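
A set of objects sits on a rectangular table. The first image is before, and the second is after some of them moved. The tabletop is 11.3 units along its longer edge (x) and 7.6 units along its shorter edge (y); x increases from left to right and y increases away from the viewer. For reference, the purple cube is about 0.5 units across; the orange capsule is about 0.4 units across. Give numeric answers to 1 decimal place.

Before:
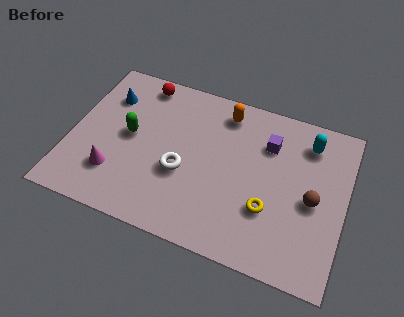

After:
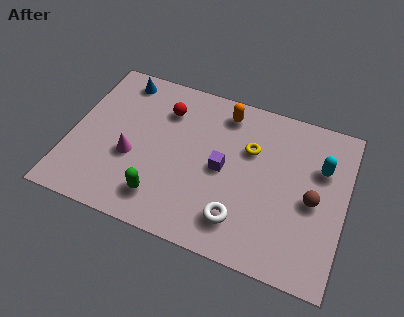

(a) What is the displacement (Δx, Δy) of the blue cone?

(0.4, 1.0)

From the two frames, the blue cone sits at roughly (1.3, 5.6) before and (1.7, 6.6) after.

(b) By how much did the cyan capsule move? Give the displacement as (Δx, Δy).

(0.6, -1.0)

The cyan capsule started near (9.6, 6.1) and ended near (10.2, 5.1).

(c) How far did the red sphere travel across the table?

1.5

From (2.6, 6.7) to (3.7, 5.7), the red sphere covered √(1.1² + 1.0²) ≈ 1.5 units.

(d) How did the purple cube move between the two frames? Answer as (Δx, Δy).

(-1.7, -1.8)

The purple cube was at about (8.0, 5.5) and moved to about (6.3, 3.7).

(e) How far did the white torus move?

2.9

The white torus moved from about (4.7, 3.0) to (7.2, 1.6), a distance of √(2.5² + 1.4²) ≈ 2.9.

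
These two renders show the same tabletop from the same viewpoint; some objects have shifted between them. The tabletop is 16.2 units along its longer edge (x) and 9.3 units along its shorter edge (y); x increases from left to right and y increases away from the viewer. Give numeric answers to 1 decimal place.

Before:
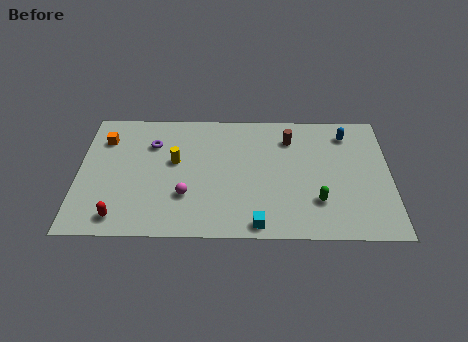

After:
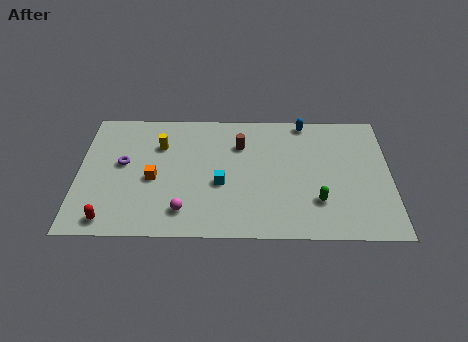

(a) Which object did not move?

the green capsule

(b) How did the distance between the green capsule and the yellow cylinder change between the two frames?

+1.2

The distance was about 7.9 in the first image and 9.1 in the second, so they moved 1.2 units further apart.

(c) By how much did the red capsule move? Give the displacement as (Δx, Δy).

(-0.5, -0.2)

From the two frames, the red capsule sits at roughly (2.2, 1.3) before and (1.7, 1.1) after.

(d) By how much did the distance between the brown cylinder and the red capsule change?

-1.9

The distance was about 10.6 in the first image and 8.7 in the second, so they moved 1.9 units closer together.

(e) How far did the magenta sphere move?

1.1

From (5.6, 2.9) to (5.5, 1.8), the magenta sphere covered √(0.1² + 1.1²) ≈ 1.1 units.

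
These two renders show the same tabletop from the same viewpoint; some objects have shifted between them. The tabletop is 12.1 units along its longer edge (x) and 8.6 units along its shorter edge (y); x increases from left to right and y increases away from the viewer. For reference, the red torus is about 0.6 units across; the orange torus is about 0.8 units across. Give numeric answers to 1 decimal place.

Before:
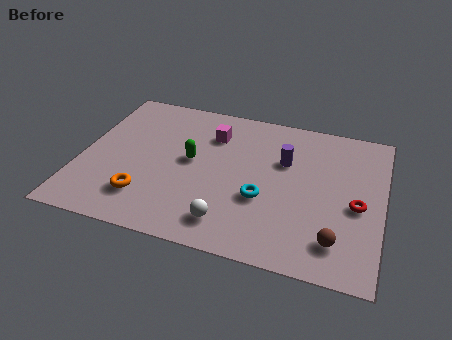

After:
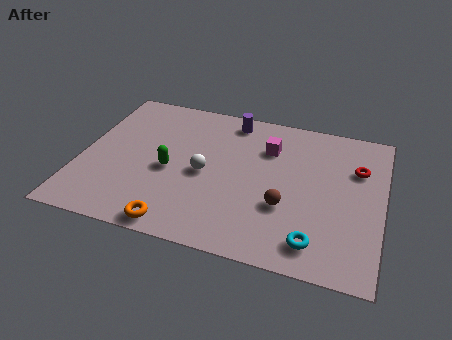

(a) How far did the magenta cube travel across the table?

2.3

From (5.1, 6.4) to (7.4, 6.2), the magenta cube covered √(2.3² + 0.2²) ≈ 2.3 units.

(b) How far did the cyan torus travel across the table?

2.8

The cyan torus was near (7.4, 3.2) before and (9.6, 1.4) after, so it travelled √(2.2² + 1.8²) ≈ 2.8 units.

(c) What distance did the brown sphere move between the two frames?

2.5

The brown sphere was near (10.4, 1.7) before and (8.3, 3.0) after, so it travelled √(2.1² + 1.3²) ≈ 2.5 units.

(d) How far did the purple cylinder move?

3.0

From (8.1, 5.6) to (5.8, 7.5), the purple cylinder covered √(2.3² + 1.9²) ≈ 3.0 units.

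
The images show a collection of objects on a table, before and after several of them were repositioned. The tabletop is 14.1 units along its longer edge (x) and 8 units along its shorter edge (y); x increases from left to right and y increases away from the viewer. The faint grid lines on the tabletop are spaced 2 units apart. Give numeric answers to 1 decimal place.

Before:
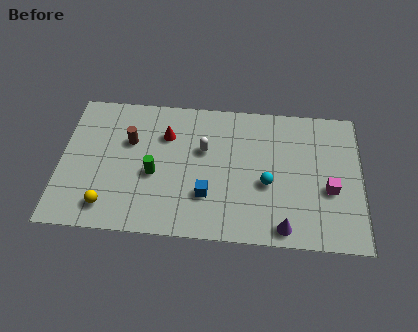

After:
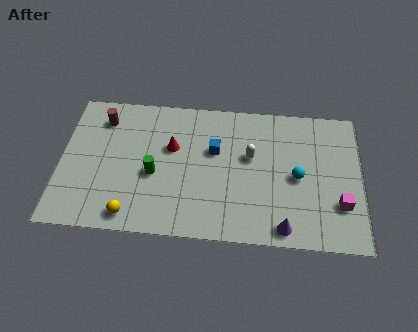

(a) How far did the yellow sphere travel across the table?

1.2

From (2.3, 1.4) to (3.4, 1.0), the yellow sphere covered √(1.1² + 0.4²) ≈ 1.2 units.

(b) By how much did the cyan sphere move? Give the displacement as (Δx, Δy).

(1.4, 0.5)

From the two frames, the cyan sphere sits at roughly (9.7, 3.3) before and (11.1, 3.8) after.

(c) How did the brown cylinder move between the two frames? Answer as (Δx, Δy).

(-1.3, 1.2)

From the two frames, the brown cylinder sits at roughly (3.2, 5.2) before and (1.9, 6.4) after.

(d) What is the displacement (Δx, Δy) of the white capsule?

(2.2, -0.2)

The white capsule started near (6.7, 5.0) and ended near (8.9, 4.8).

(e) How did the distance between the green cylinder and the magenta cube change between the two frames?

+0.6

Before: roughly 8.2 units apart; after: 8.8. That's 0.6 units further apart.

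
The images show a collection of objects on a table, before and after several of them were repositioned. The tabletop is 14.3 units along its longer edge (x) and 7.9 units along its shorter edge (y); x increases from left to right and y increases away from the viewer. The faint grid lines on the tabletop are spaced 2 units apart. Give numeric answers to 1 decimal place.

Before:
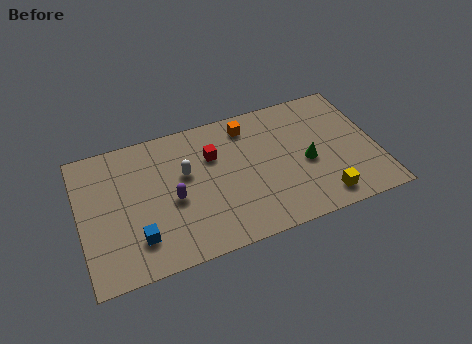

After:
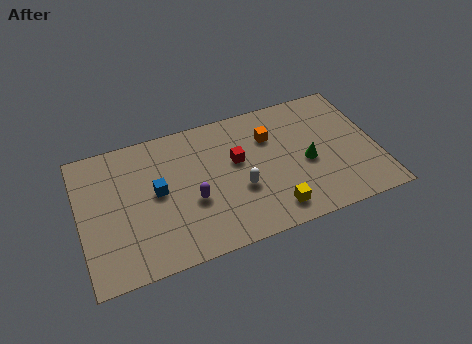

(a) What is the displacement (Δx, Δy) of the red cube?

(1.1, -0.7)

From the two frames, the red cube sits at roughly (6.5, 5.4) before and (7.6, 4.7) after.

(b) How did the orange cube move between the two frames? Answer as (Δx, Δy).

(1.0, -1.0)

The orange cube started near (8.3, 6.6) and ended near (9.3, 5.6).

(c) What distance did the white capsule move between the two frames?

3.1

From (5.1, 4.8) to (7.6, 3.0), the white capsule covered √(2.5² + 1.8²) ≈ 3.1 units.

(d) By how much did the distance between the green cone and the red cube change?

-1.3

They were about 4.8 units apart before and 3.5 after — 1.3 units closer together.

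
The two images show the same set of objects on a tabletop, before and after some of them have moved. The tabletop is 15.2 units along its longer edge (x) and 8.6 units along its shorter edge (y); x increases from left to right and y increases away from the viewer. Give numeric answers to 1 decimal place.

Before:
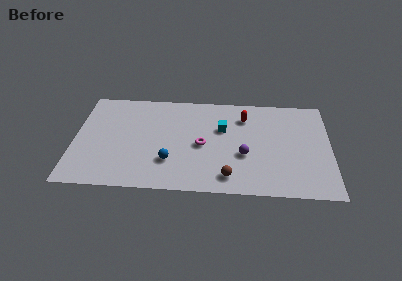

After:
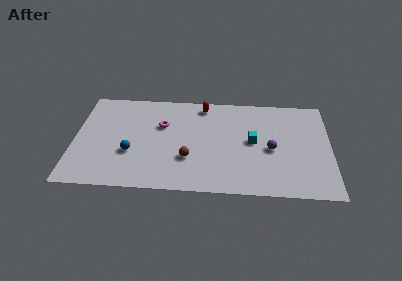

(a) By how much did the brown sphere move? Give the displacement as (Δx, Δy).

(-2.4, 1.4)

The brown sphere was at about (9.2, 1.4) and moved to about (6.8, 2.8).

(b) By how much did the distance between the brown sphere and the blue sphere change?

-0.3

The distance was about 3.7 in the first image and 3.4 in the second, so they moved 0.3 units closer together.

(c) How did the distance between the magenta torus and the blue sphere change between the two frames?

+0.7

The distance was about 2.4 in the first image and 3.1 in the second, so they moved 0.7 units further apart.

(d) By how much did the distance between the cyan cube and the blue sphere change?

+3.0

They were about 4.3 units apart before and 7.3 after — 3.0 units further apart.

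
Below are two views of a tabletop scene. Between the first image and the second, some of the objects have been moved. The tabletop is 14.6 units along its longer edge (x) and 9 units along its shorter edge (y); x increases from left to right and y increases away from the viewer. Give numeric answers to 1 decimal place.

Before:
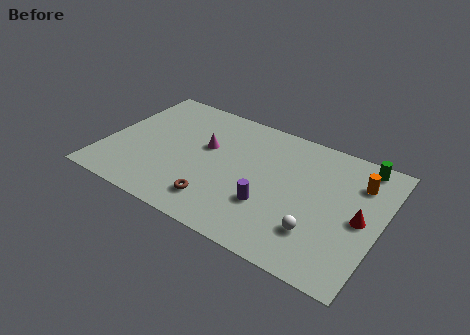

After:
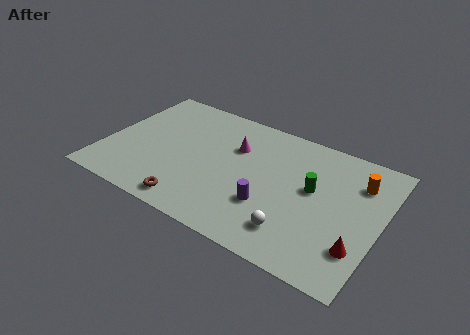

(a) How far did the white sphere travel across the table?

1.2

The white sphere was near (11.6, 2.4) before and (10.5, 1.9) after, so it travelled √(1.1² + 0.5²) ≈ 1.2 units.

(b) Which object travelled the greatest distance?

the green cylinder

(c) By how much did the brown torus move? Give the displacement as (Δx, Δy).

(-1.2, -0.7)

From the two frames, the brown torus sits at roughly (6.4, 1.8) before and (5.2, 1.1) after.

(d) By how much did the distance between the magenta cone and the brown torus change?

+1.4

They were about 3.8 units apart before and 5.2 after — 1.4 units further apart.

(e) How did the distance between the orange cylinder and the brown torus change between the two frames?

+1.4

Before: roughly 8.4 units apart; after: 9.8. That's 1.4 units further apart.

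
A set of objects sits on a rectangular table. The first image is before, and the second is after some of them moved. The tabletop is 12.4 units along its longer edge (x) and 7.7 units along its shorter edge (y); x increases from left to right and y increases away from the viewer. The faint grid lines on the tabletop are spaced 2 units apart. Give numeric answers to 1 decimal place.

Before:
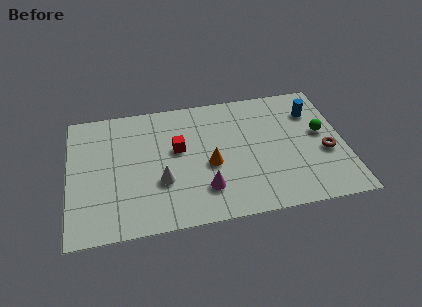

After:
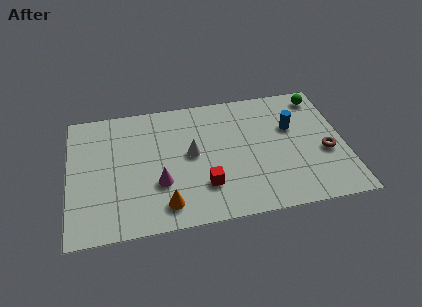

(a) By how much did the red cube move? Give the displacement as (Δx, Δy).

(1.1, -2.4)

The red cube started near (4.9, 4.5) and ended near (6.0, 2.1).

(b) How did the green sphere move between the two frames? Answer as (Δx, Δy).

(0.1, 2.3)

The green sphere started near (11.4, 4.3) and ended near (11.5, 6.6).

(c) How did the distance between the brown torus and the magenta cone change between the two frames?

+1.9

The distance was about 5.6 in the first image and 7.5 in the second, so they moved 1.9 units further apart.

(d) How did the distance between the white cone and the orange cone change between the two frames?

+0.8

Before: roughly 2.3 units apart; after: 3.1. That's 0.8 units further apart.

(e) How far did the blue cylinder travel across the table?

1.3

From (11.1, 5.7) to (10.1, 4.9), the blue cylinder covered √(1.0² + 0.8²) ≈ 1.3 units.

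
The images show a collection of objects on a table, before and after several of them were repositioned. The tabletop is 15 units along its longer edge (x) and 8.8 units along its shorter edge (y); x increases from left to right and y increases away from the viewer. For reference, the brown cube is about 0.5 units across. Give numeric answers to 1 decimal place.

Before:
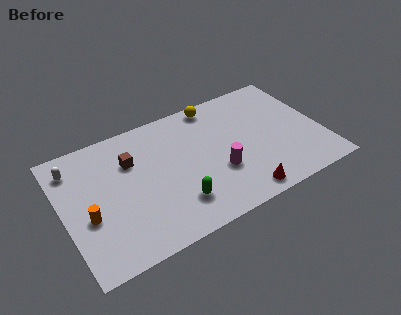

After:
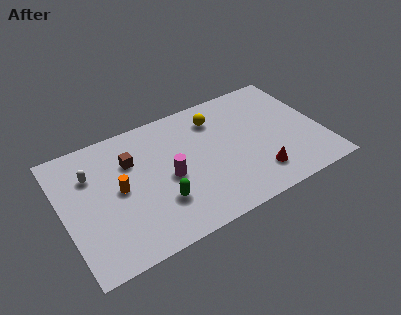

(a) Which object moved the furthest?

the magenta cylinder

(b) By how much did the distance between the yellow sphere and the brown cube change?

-0.3

They were about 5.5 units apart before and 5.2 after — 0.3 units closer together.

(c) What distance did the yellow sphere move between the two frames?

1.0

From (9.3, 7.9) to (9.2, 6.9), the yellow sphere covered √(0.1² + 1.0²) ≈ 1.0 units.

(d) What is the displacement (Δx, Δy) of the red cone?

(1.1, 0.9)

The red cone started near (9.8, 1.0) and ended near (10.9, 1.9).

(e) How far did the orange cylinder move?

2.1

From (1.3, 3.5) to (3.2, 4.5), the orange cylinder covered √(1.9² + 1.0²) ≈ 2.1 units.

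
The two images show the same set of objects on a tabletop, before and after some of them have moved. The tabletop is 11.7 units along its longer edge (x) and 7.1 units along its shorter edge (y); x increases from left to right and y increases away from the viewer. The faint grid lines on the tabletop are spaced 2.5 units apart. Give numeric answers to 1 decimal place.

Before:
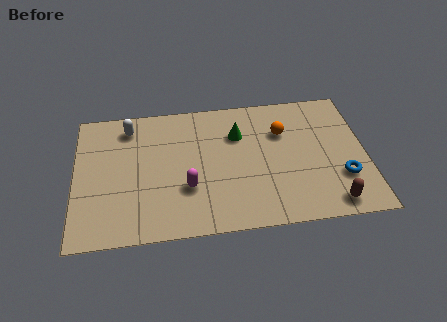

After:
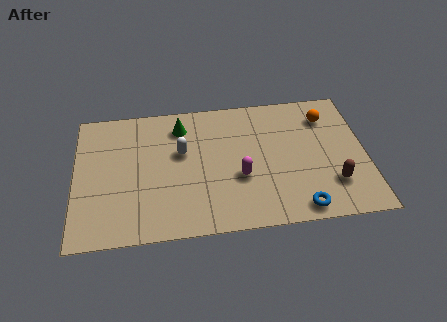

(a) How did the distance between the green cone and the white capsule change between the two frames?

-3.1

The distance was about 4.5 in the first image and 1.4 in the second, so they moved 3.1 units closer together.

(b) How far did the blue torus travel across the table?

2.3

From (10.7, 2.2) to (8.9, 0.8), the blue torus covered √(1.8² + 1.4²) ≈ 2.3 units.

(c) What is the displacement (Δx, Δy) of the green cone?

(-2.3, 0.7)

The green cone started near (6.6, 5.0) and ended near (4.3, 5.7).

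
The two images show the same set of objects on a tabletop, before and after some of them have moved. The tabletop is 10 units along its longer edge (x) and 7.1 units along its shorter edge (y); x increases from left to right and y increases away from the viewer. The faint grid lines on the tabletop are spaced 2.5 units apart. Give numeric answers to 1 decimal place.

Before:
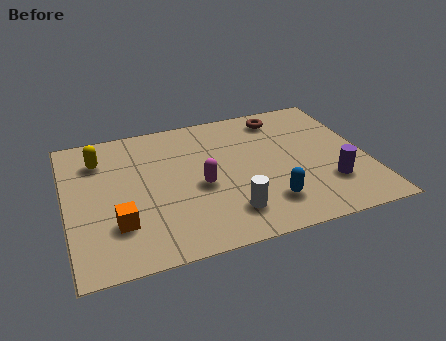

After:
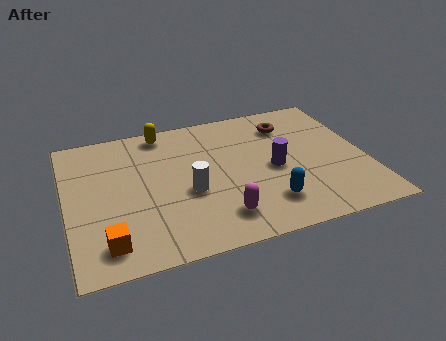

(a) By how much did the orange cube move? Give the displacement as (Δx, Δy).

(-0.4, -0.8)

The orange cube started near (1.6, 2.0) and ended near (1.2, 1.2).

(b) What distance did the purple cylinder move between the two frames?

2.1

The purple cylinder was near (8.6, 2.0) before and (6.9, 3.3) after, so it travelled √(1.7² + 1.3²) ≈ 2.1 units.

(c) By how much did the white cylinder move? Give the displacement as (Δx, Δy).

(-1.2, 1.4)

The white cylinder started near (5.2, 1.5) and ended near (4.0, 2.9).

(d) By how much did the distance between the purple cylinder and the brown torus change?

-1.9

Before: roughly 4.2 units apart; after: 2.3. That's 1.9 units closer together.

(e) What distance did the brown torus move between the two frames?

0.5

From (7.4, 6.0) to (7.6, 5.5), the brown torus covered √(0.2² + 0.5²) ≈ 0.5 units.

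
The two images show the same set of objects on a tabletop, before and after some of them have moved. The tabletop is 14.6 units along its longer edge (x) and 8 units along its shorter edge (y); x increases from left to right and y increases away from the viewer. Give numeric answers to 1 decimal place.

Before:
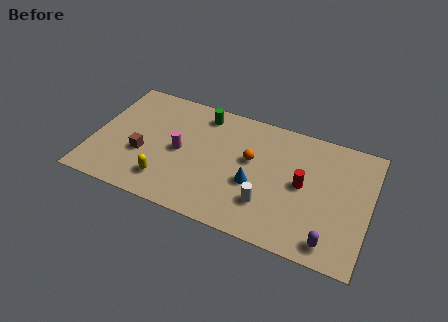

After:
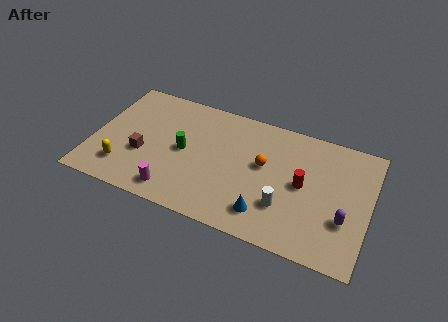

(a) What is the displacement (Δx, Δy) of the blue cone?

(0.8, -1.6)

From the two frames, the blue cone sits at roughly (8.6, 3.2) before and (9.4, 1.6) after.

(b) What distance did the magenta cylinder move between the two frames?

2.7

The magenta cylinder was near (4.6, 3.9) before and (4.6, 1.2) after, so it travelled √(0.0² + 2.7²) ≈ 2.7 units.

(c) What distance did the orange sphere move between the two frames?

0.7

The orange sphere moved from about (8.3, 4.7) to (9.0, 4.6), a distance of √(0.7² + 0.1²) ≈ 0.7.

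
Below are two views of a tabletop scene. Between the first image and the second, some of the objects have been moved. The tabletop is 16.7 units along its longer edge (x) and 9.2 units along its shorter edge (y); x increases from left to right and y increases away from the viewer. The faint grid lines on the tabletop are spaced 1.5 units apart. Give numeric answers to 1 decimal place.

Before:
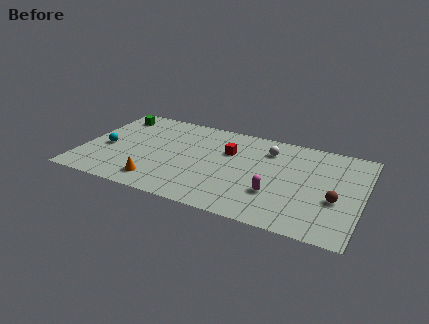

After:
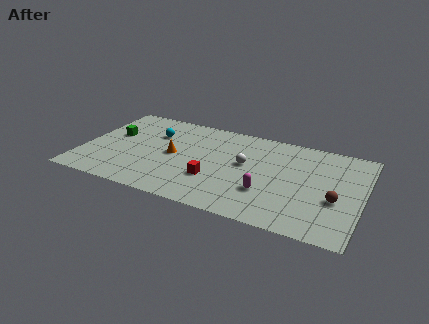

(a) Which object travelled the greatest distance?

the cyan sphere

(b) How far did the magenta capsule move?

0.5

The magenta capsule was near (11.7, 2.9) before and (11.2, 2.9) after, so it travelled √(0.5² + 0.0²) ≈ 0.5 units.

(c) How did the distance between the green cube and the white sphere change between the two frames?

-1.4

The distance was about 9.5 in the first image and 8.1 in the second, so they moved 1.4 units closer together.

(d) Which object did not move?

the brown sphere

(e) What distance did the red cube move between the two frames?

3.2

From (8.6, 6.1) to (8.0, 3.0), the red cube covered √(0.6² + 3.1²) ≈ 3.2 units.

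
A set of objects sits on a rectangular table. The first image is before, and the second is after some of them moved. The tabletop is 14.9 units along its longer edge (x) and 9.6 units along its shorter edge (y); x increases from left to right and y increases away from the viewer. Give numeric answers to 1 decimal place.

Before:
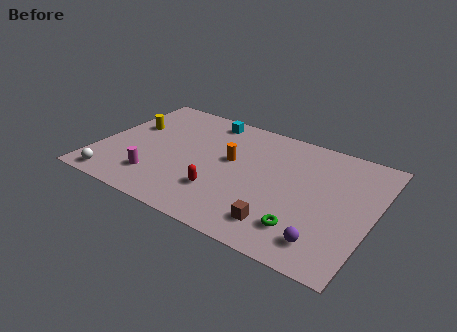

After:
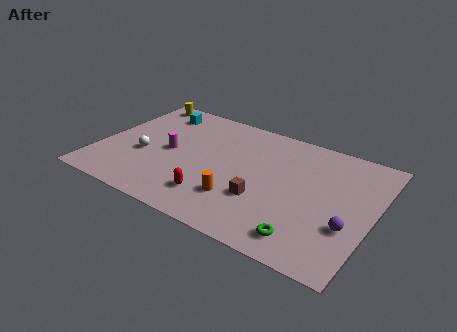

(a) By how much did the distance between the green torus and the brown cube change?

+1.9

Before: roughly 1.2 units apart; after: 3.1. That's 1.9 units further apart.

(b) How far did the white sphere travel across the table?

3.0

From (1.4, 1.0) to (2.5, 3.8), the white sphere covered √(1.1² + 2.8²) ≈ 3.0 units.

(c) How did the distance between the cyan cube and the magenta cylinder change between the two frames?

-3.0

The distance was about 6.5 in the first image and 3.5 in the second, so they moved 3.0 units closer together.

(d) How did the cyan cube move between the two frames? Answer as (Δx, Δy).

(-2.8, -0.5)

The cyan cube was at about (5.3, 8.4) and moved to about (2.5, 7.9).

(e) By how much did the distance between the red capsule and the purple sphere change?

+1.3

The distance was about 5.9 in the first image and 7.2 in the second, so they moved 1.3 units further apart.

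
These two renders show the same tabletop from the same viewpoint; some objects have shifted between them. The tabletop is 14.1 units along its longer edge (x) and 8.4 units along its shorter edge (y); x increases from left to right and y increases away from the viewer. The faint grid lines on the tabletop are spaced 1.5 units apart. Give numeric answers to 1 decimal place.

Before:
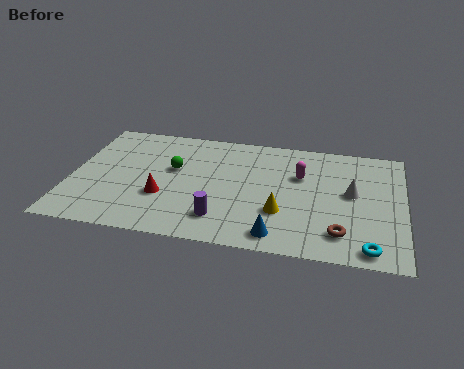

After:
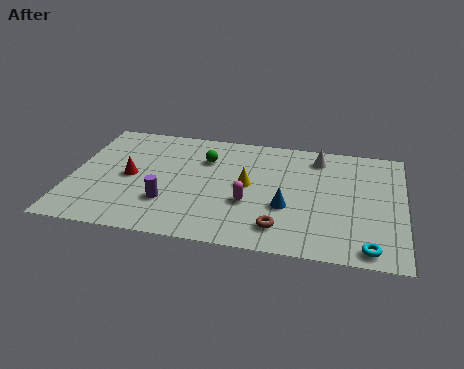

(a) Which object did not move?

the cyan torus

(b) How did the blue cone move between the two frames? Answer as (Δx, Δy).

(0.3, 2.0)

The blue cone was at about (8.9, 1.1) and moved to about (9.2, 3.1).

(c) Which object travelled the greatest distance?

the magenta capsule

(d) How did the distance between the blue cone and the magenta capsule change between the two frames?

-2.9

The distance was about 4.5 in the first image and 1.6 in the second, so they moved 2.9 units closer together.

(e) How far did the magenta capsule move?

3.2

The magenta capsule moved from about (9.7, 5.5) to (7.6, 3.1), a distance of √(2.1² + 2.4²) ≈ 3.2.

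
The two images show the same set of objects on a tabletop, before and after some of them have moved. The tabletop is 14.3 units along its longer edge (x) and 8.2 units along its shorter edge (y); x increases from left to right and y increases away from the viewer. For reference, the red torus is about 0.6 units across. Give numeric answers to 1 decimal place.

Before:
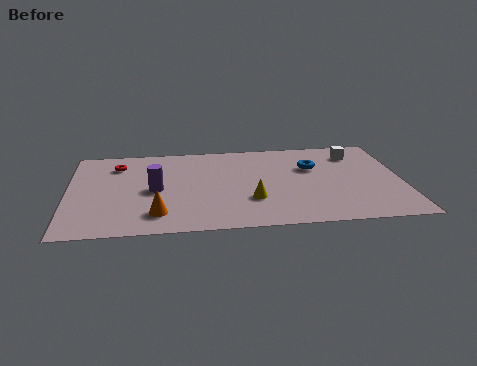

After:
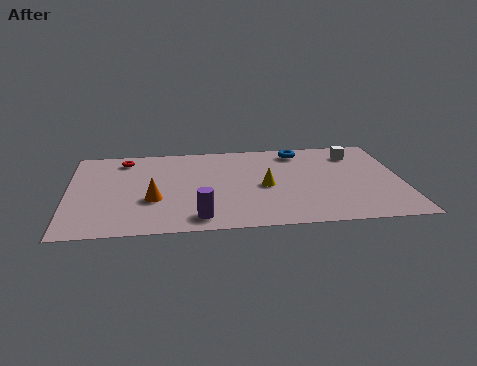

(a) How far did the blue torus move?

1.7

The blue torus moved from about (10.5, 5.4) to (10.0, 7.0), a distance of √(0.5² + 1.6²) ≈ 1.7.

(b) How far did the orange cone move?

1.3

From (3.8, 1.7) to (3.6, 3.0), the orange cone covered √(0.2² + 1.3²) ≈ 1.3 units.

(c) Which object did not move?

the white cube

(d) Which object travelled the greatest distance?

the purple cylinder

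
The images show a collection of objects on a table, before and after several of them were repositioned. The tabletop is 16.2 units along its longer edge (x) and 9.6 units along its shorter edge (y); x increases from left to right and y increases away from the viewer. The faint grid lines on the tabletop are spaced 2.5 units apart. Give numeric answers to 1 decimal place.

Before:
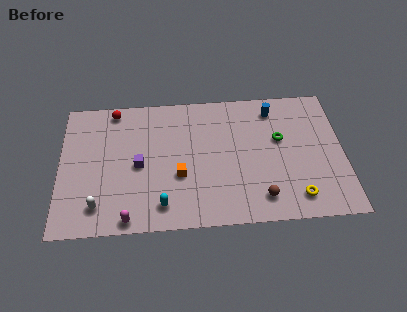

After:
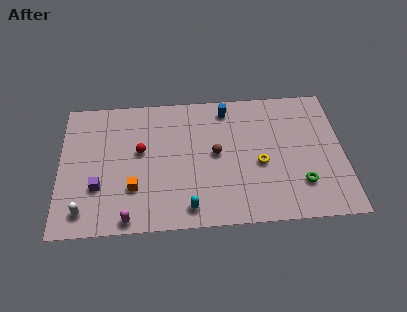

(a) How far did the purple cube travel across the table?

2.7

The purple cube moved from about (4.5, 4.5) to (2.2, 3.1), a distance of √(2.3² + 1.4²) ≈ 2.7.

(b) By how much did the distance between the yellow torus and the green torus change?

-1.5

The distance was about 4.3 in the first image and 2.8 in the second, so they moved 1.5 units closer together.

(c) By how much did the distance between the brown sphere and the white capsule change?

-0.9

Before: roughly 9.2 units apart; after: 8.3. That's 0.9 units closer together.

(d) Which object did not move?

the magenta capsule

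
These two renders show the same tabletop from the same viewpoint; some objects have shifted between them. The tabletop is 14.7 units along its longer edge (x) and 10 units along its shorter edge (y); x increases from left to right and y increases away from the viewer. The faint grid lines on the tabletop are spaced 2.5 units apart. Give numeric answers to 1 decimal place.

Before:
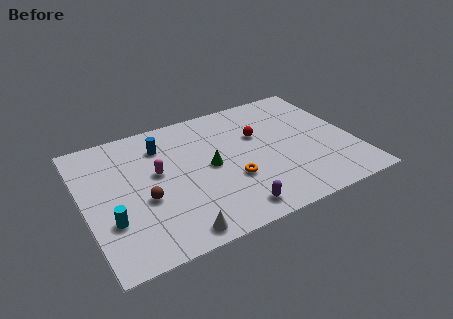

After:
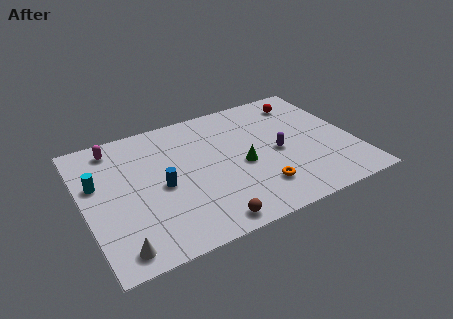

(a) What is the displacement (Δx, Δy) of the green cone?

(1.7, -0.6)

The green cone was at about (6.8, 5.0) and moved to about (8.5, 4.4).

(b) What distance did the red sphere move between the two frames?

3.3

The red sphere was near (9.7, 6.4) before and (12.5, 8.2) after, so it travelled √(2.8² + 1.8²) ≈ 3.3 units.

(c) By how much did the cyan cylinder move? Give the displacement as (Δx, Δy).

(-0.4, 3.0)

The cyan cylinder started near (1.2, 3.2) and ended near (0.8, 6.2).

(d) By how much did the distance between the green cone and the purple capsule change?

-1.8

They were about 3.8 units apart before and 2.0 after — 1.8 units closer together.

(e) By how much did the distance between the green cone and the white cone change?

+3.1

They were about 4.7 units apart before and 7.8 after — 3.1 units further apart.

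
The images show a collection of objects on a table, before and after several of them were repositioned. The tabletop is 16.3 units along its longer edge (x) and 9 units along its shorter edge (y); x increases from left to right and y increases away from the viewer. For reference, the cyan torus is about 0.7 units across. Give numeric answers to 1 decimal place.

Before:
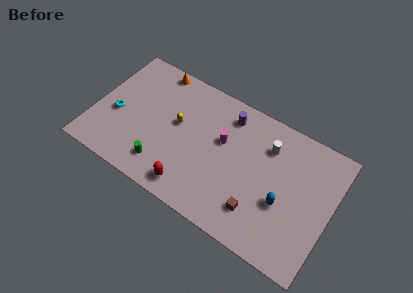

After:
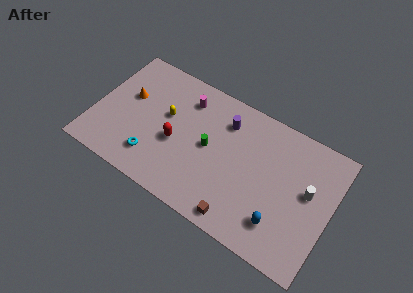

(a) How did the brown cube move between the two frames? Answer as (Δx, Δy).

(-1.1, -1.1)

The brown cube was at about (11.7, 2.1) and moved to about (10.6, 1.0).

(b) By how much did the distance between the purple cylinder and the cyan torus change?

-1.6

They were about 8.1 units apart before and 6.5 after — 1.6 units closer together.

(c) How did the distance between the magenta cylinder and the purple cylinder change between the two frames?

+0.9

They were about 1.9 units apart before and 2.8 after — 0.9 units further apart.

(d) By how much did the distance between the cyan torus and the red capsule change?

-4.0

Before: roughly 6.2 units apart; after: 2.2. That's 4.0 units closer together.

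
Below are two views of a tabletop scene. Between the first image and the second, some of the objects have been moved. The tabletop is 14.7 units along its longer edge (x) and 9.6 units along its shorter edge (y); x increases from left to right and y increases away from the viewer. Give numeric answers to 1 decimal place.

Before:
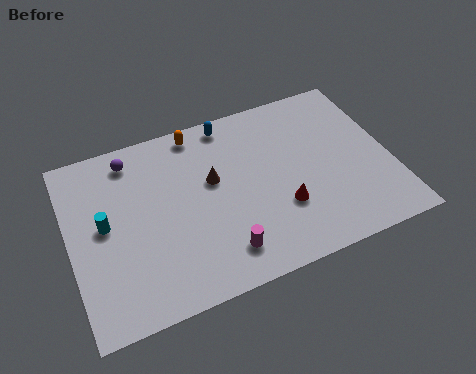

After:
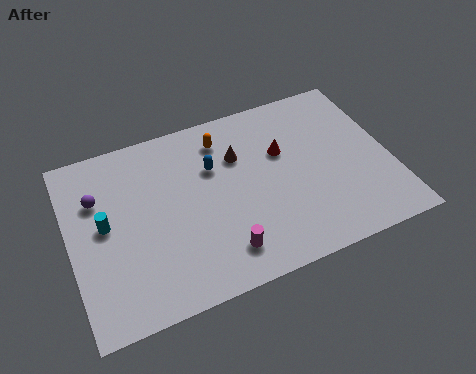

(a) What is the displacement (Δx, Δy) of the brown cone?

(1.3, 0.9)

The brown cone started near (6.6, 5.7) and ended near (7.9, 6.6).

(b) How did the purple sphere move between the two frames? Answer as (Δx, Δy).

(-1.7, -1.6)

From the two frames, the purple sphere sits at roughly (3.1, 8.2) before and (1.4, 6.6) after.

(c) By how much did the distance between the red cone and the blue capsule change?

-2.6

Before: roughly 5.8 units apart; after: 3.2. That's 2.6 units closer together.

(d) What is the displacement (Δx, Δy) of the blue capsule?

(-1.0, -2.2)

The blue capsule was at about (7.7, 8.6) and moved to about (6.7, 6.4).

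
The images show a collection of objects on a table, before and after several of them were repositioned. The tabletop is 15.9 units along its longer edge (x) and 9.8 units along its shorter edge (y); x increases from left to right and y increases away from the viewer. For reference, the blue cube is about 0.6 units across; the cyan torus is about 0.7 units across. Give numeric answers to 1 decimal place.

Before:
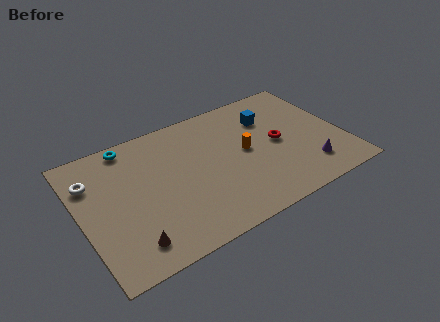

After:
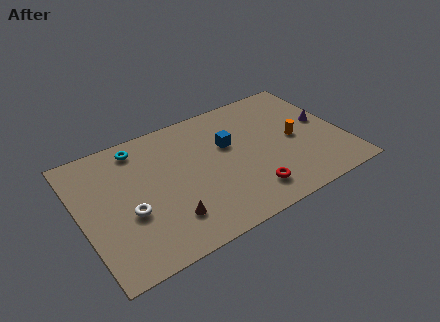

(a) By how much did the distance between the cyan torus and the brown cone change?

-1.0

They were about 7.2 units apart before and 6.2 after — 1.0 units closer together.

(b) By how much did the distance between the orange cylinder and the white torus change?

+1.0

They were about 9.3 units apart before and 10.3 after — 1.0 units further apart.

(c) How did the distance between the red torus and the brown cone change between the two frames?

-5.1

They were about 10.0 units apart before and 4.9 after — 5.1 units closer together.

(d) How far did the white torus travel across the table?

3.8

From (0.9, 7.1) to (2.7, 3.8), the white torus covered √(1.8² + 3.3²) ≈ 3.8 units.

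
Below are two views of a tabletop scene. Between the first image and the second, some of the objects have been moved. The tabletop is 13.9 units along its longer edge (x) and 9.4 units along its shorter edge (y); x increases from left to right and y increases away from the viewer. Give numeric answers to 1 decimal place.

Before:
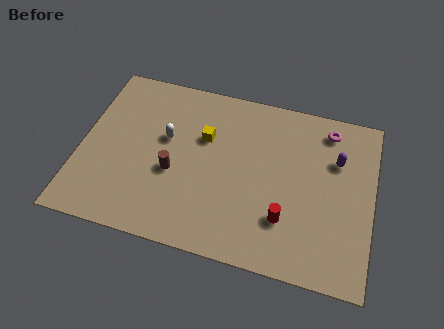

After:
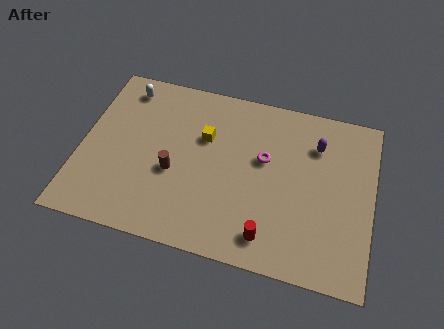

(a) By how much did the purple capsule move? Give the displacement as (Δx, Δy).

(-1.0, 0.6)

The purple capsule started near (12.1, 6.4) and ended near (11.1, 7.0).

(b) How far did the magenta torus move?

3.8

The magenta torus moved from about (11.6, 8.0) to (8.7, 5.6), a distance of √(2.9² + 2.4²) ≈ 3.8.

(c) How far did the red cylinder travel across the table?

1.3

The red cylinder was near (9.9, 2.6) before and (9.2, 1.5) after, so it travelled √(0.7² + 1.1²) ≈ 1.3 units.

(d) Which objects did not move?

the yellow cube and the brown cylinder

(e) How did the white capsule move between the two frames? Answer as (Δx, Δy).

(-2.2, 2.4)

From the two frames, the white capsule sits at roughly (4.0, 5.6) before and (1.8, 8.0) after.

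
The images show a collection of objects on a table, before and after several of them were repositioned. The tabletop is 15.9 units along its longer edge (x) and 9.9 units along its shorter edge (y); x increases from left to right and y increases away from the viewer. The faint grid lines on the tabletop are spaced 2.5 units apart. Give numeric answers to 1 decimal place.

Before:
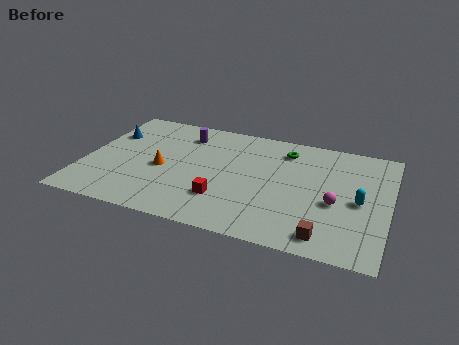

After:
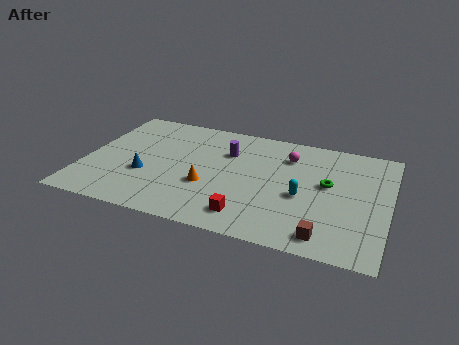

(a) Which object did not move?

the brown cube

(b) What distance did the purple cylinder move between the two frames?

2.6

The purple cylinder was near (4.9, 7.9) before and (7.3, 6.9) after, so it travelled √(2.4² + 1.0²) ≈ 2.6 units.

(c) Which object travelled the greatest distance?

the magenta sphere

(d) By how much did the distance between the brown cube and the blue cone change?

-3.2

The distance was about 13.1 in the first image and 9.9 in the second, so they moved 3.2 units closer together.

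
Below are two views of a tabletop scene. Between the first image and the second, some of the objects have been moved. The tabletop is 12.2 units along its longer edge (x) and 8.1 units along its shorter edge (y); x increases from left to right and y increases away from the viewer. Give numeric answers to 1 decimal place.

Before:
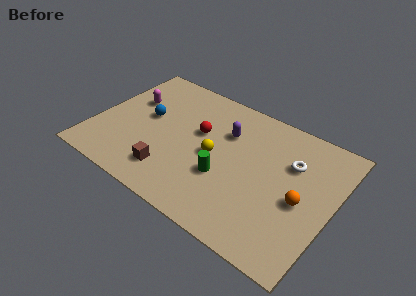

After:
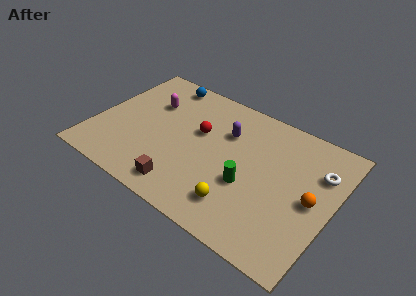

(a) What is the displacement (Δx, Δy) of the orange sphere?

(0.5, 0.3)

From the two frames, the orange sphere sits at roughly (10.7, 3.6) before and (11.2, 3.9) after.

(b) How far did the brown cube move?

0.9

The brown cube was near (4.3, 1.7) before and (5.1, 1.2) after, so it travelled √(0.8² + 0.5²) ≈ 0.9 units.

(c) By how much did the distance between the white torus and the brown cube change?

+0.9

The distance was about 6.8 in the first image and 7.7 in the second, so they moved 0.9 units further apart.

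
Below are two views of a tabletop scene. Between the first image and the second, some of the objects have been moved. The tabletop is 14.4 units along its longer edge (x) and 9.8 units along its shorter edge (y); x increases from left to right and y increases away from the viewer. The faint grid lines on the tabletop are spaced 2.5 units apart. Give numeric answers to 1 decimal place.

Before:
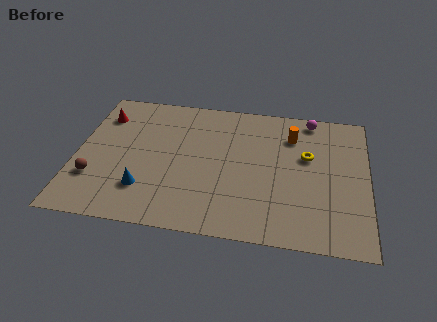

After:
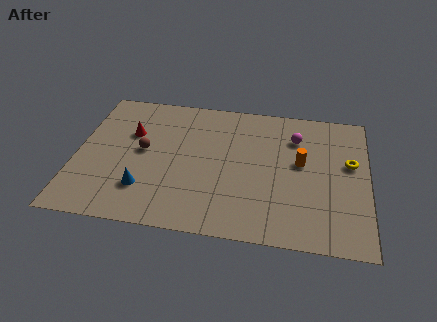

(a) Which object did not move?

the blue cone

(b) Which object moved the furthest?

the brown sphere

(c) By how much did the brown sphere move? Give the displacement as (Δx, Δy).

(2.3, 2.3)

The brown sphere started near (1.0, 2.9) and ended near (3.3, 5.2).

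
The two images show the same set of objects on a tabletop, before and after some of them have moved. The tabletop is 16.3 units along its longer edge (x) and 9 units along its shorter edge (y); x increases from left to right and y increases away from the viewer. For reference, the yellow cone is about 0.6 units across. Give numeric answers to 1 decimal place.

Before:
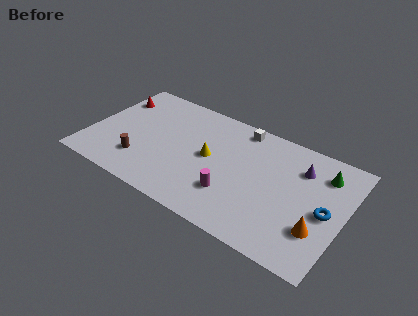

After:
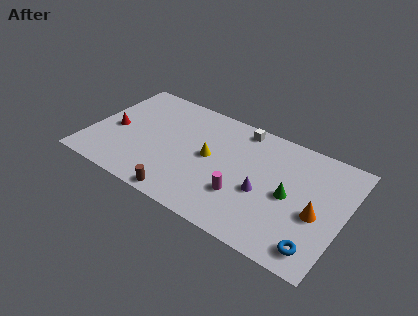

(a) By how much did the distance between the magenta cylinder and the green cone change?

-3.6

Before: roughly 6.8 units apart; after: 3.2. That's 3.6 units closer together.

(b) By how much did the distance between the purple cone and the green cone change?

+0.3

They were about 1.4 units apart before and 1.7 after — 0.3 units further apart.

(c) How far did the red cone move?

2.6

The red cone was near (1.0, 6.7) before and (1.5, 4.1) after, so it travelled √(0.5² + 2.6²) ≈ 2.6 units.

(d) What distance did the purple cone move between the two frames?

3.6

The purple cone was near (13.3, 6.7) before and (11.3, 3.7) after, so it travelled √(2.0² + 3.0²) ≈ 3.6 units.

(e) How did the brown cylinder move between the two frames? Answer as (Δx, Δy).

(3.0, -1.5)

From the two frames, the brown cylinder sits at roughly (3.6, 2.3) before and (6.6, 0.8) after.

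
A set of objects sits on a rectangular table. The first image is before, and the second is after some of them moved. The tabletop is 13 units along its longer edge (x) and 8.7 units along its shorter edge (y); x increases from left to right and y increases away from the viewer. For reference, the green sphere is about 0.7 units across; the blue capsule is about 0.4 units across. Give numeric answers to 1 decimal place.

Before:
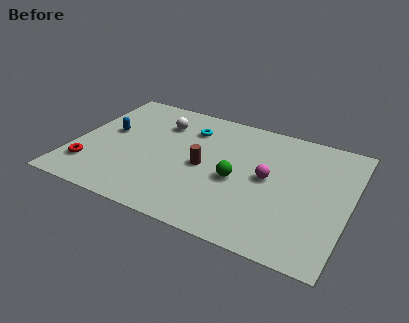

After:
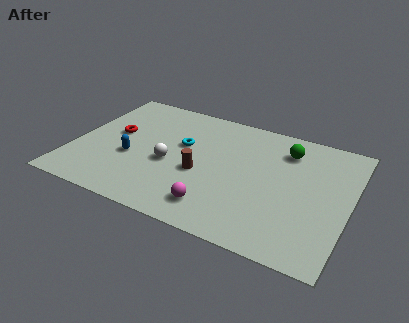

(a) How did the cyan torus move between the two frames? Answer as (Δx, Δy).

(-0.2, -1.3)

The cyan torus started near (5.2, 6.6) and ended near (5.0, 5.3).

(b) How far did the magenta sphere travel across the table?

3.6

The magenta sphere was near (9.2, 4.5) before and (7.1, 1.6) after, so it travelled √(2.1² + 2.9²) ≈ 3.6 units.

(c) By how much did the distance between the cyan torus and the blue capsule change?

-1.2

Before: roughly 4.1 units apart; after: 2.9. That's 1.2 units closer together.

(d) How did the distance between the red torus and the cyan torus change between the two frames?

-3.0

The distance was about 6.2 in the first image and 3.2 in the second, so they moved 3.0 units closer together.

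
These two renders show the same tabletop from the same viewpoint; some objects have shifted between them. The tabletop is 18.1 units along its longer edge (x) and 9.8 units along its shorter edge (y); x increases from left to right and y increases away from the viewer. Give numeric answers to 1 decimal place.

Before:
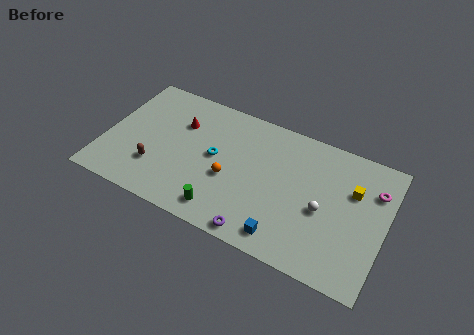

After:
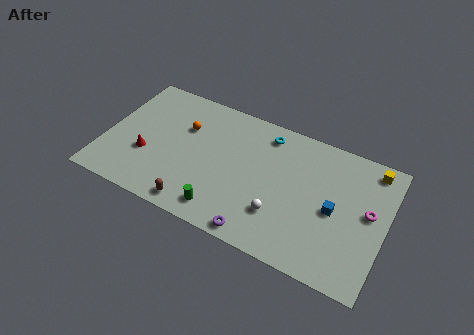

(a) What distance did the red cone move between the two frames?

3.8

The red cone moved from about (4.6, 6.8) to (2.8, 3.5), a distance of √(1.8² + 3.3²) ≈ 3.8.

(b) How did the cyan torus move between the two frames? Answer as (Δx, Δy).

(3.0, 3.1)

The cyan torus was at about (7.1, 5.2) and moved to about (10.1, 8.3).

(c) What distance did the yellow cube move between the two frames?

2.3

The yellow cube was near (15.9, 6.5) before and (16.9, 8.6) after, so it travelled √(1.0² + 2.1²) ≈ 2.3 units.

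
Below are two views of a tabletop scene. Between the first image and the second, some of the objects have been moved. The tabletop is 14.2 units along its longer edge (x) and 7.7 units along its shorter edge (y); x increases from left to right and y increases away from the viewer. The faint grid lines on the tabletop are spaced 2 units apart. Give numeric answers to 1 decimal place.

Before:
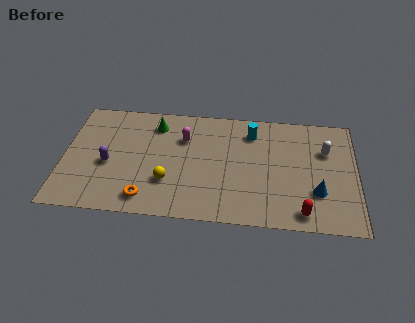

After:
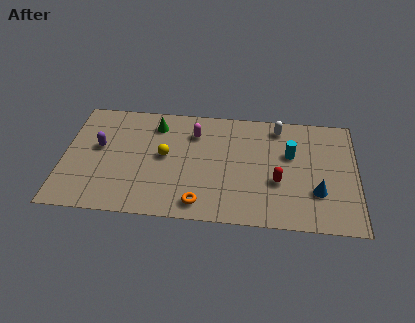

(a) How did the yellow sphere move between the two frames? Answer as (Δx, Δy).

(-0.2, 1.7)

The yellow sphere started near (5.1, 2.4) and ended near (4.9, 4.1).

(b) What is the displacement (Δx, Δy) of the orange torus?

(2.6, -0.1)

The orange torus was at about (4.1, 1.2) and moved to about (6.7, 1.1).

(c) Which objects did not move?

the blue cone and the green cone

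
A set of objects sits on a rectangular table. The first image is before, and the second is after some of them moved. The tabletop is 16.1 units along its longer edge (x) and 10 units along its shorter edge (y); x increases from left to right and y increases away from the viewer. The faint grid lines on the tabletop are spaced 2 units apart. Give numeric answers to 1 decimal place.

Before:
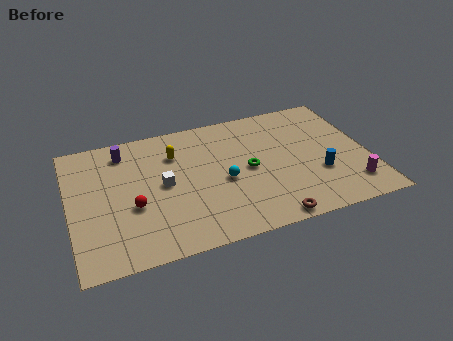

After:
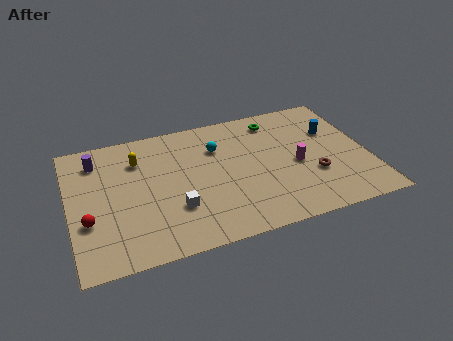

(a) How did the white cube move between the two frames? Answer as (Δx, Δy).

(0.5, -2.0)

The white cube started near (5.0, 5.1) and ended near (5.5, 3.1).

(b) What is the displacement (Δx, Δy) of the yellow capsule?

(-2.0, 0.1)

The yellow capsule was at about (5.8, 7.3) and moved to about (3.8, 7.4).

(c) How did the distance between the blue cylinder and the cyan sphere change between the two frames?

+1.1

Before: roughly 5.2 units apart; after: 6.3. That's 1.1 units further apart.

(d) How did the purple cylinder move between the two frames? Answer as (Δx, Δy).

(-1.5, -0.3)

The purple cylinder was at about (3.1, 8.3) and moved to about (1.6, 8.0).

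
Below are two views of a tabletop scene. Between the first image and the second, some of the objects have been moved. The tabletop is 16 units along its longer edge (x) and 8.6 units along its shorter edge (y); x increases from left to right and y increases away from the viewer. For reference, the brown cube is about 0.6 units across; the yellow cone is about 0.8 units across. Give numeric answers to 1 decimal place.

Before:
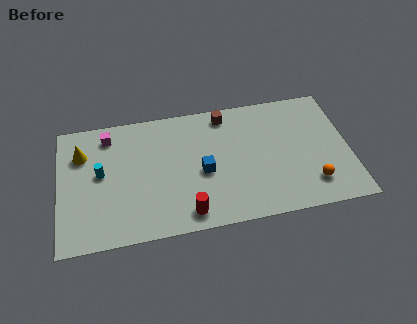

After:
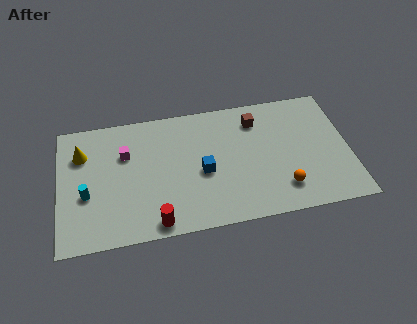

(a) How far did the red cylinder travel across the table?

1.7

The red cylinder was near (6.9, 1.2) before and (5.2, 0.9) after, so it travelled √(1.7² + 0.3²) ≈ 1.7 units.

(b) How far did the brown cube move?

1.8

From (9.3, 7.5) to (11.0, 6.8), the brown cube covered √(1.7² + 0.7²) ≈ 1.8 units.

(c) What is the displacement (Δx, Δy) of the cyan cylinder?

(-0.8, -1.3)

From the two frames, the cyan cylinder sits at roughly (2.3, 4.7) before and (1.5, 3.4) after.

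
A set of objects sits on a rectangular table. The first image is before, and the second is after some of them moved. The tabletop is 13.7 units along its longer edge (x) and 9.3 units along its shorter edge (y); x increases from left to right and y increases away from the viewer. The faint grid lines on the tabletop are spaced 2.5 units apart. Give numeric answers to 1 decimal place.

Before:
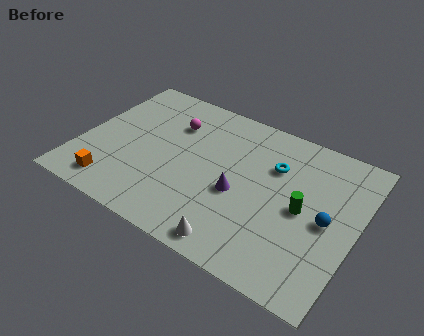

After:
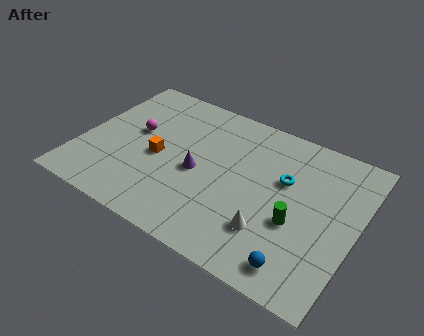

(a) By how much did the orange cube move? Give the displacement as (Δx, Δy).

(1.8, 2.8)

From the two frames, the orange cube sits at roughly (2.1, 1.4) before and (3.9, 4.2) after.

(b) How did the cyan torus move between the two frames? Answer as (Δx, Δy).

(0.6, -0.6)

The cyan torus started near (9.4, 6.4) and ended near (10.0, 5.8).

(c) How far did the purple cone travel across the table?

2.1

The purple cone moved from about (8.0, 3.9) to (5.9, 4.2), a distance of √(2.1² + 0.3²) ≈ 2.1.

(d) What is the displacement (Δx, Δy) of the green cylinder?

(-0.2, -0.9)

The green cylinder was at about (11.1, 4.5) and moved to about (10.9, 3.6).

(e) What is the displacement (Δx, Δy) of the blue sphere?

(-0.9, -3.1)

The blue sphere started near (12.3, 4.4) and ended near (11.4, 1.3).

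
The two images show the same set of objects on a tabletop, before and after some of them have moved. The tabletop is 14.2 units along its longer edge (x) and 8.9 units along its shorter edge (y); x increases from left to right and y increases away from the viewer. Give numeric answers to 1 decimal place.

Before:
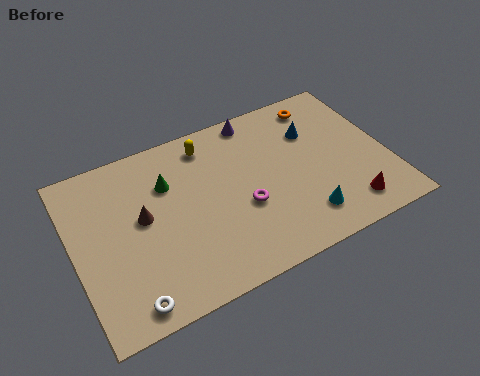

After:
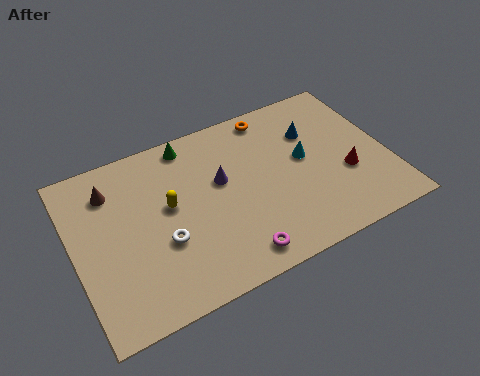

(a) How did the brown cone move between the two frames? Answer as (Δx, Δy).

(-1.2, 2.0)

The brown cone was at about (3.1, 4.9) and moved to about (1.9, 6.9).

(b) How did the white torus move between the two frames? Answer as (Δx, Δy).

(1.8, 2.3)

The white torus started near (2.0, 1.0) and ended near (3.8, 3.3).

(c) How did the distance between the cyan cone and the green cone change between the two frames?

-1.4

The distance was about 7.1 in the first image and 5.7 in the second, so they moved 1.4 units closer together.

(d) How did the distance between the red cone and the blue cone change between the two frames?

-1.7

Before: roughly 4.8 units apart; after: 3.1. That's 1.7 units closer together.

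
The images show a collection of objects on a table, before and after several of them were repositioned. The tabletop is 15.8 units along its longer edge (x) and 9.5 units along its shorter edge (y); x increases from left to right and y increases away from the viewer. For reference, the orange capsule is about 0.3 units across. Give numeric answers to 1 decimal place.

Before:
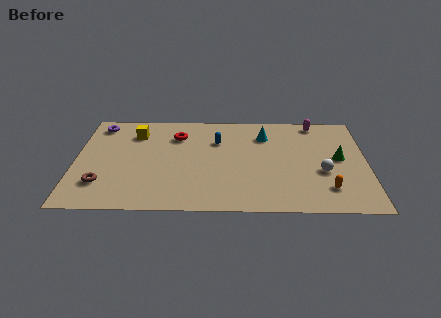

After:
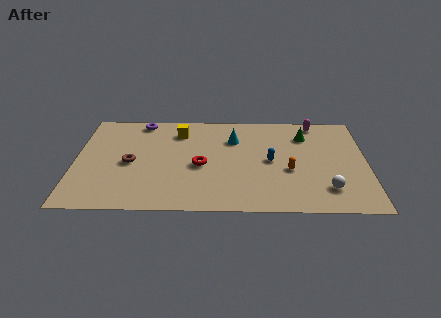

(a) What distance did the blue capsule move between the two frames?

3.5

The blue capsule was near (7.7, 6.6) before and (10.6, 4.7) after, so it travelled √(2.9² + 1.9²) ≈ 3.5 units.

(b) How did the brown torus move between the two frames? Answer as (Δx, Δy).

(1.5, 2.0)

From the two frames, the brown torus sits at roughly (1.5, 2.4) before and (3.0, 4.4) after.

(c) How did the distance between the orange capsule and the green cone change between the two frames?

+0.5

The distance was about 3.0 in the first image and 3.5 in the second, so they moved 0.5 units further apart.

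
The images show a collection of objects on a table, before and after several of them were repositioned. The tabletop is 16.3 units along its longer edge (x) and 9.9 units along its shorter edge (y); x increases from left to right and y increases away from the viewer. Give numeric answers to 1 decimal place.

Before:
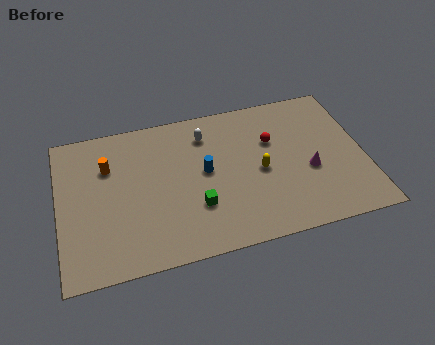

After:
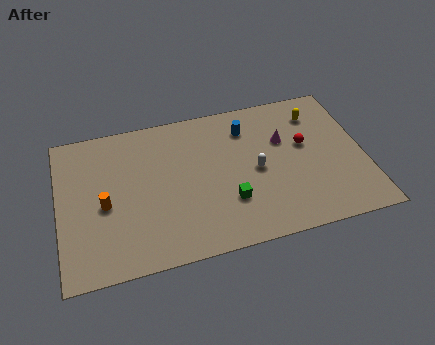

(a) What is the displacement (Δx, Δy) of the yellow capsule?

(3.3, 3.2)

The yellow capsule was at about (10.7, 4.6) and moved to about (14.0, 7.8).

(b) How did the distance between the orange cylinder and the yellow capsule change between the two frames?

+3.8

The distance was about 8.3 in the first image and 12.1 in the second, so they moved 3.8 units further apart.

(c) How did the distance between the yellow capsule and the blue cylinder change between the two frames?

+0.8

The distance was about 3.0 in the first image and 3.8 in the second, so they moved 0.8 units further apart.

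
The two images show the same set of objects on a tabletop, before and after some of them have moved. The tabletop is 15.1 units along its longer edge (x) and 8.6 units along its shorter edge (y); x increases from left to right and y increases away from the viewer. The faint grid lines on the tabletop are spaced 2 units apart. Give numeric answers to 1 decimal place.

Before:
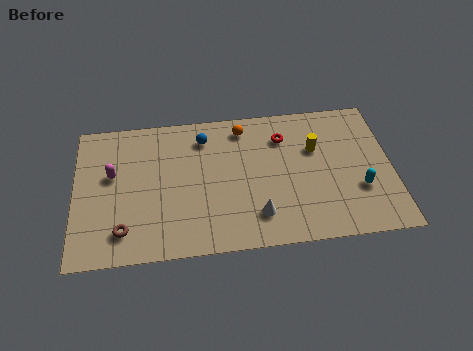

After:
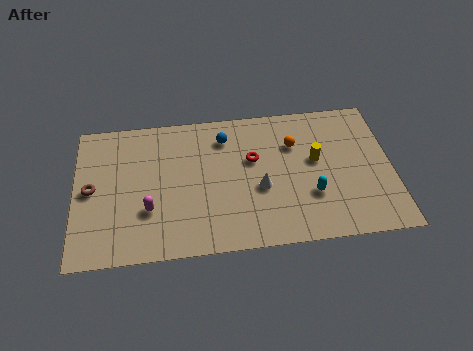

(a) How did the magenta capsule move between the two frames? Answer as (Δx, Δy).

(1.7, -2.3)

From the two frames, the magenta capsule sits at roughly (1.8, 5.1) before and (3.5, 2.8) after.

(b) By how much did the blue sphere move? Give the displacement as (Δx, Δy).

(1.0, -0.1)

The blue sphere started near (6.2, 6.9) and ended near (7.2, 6.8).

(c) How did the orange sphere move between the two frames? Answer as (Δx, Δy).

(2.4, -1.3)

The orange sphere started near (8.1, 7.3) and ended near (10.5, 6.0).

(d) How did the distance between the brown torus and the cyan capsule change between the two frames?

-0.8

They were about 11.3 units apart before and 10.5 after — 0.8 units closer together.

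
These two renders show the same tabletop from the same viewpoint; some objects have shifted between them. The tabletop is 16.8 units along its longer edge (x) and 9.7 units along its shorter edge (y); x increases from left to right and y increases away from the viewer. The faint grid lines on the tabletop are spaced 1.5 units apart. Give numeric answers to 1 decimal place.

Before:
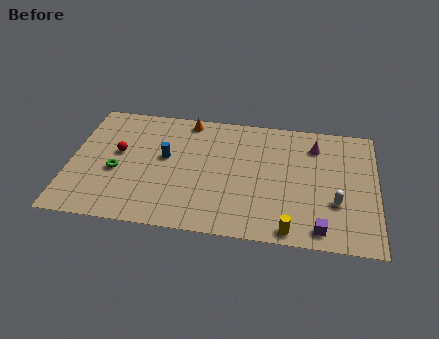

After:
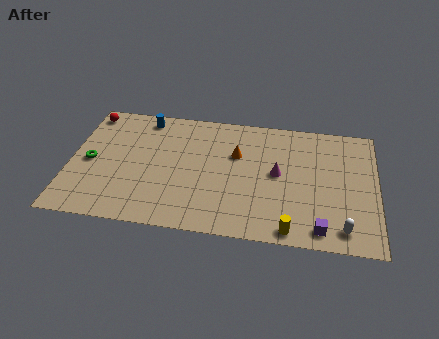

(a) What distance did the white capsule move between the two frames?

1.9

From (14.6, 3.3) to (15.0, 1.4), the white capsule covered √(0.4² + 1.9²) ≈ 1.9 units.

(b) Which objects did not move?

the yellow cylinder and the purple cube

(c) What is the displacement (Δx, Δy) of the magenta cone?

(-2.0, -2.5)

The magenta cone started near (13.4, 7.6) and ended near (11.4, 5.1).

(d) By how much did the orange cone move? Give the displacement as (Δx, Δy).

(2.8, -2.4)

The orange cone started near (6.3, 8.7) and ended near (9.1, 6.3).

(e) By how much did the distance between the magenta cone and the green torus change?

-1.1

The distance was about 11.4 in the first image and 10.3 in the second, so they moved 1.1 units closer together.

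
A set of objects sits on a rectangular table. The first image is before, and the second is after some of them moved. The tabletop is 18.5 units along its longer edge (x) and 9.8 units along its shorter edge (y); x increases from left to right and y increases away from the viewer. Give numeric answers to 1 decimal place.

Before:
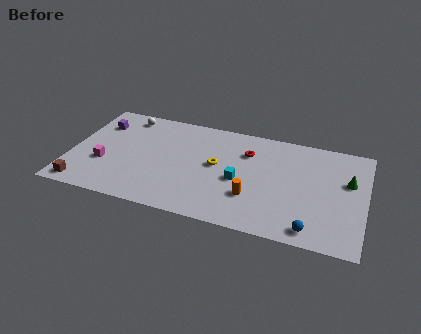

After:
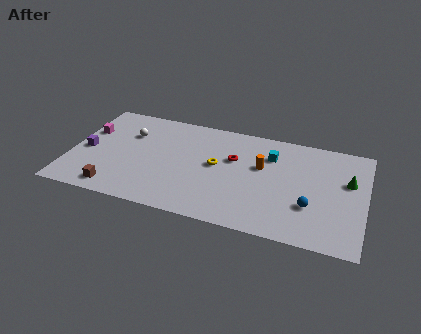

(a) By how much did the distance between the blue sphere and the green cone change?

-1.7

The distance was about 5.3 in the first image and 3.6 in the second, so they moved 1.7 units closer together.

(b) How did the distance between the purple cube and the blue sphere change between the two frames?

-0.9

The distance was about 15.2 in the first image and 14.3 in the second, so they moved 0.9 units closer together.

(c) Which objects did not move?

the yellow torus and the green cone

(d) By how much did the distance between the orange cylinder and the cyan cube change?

-0.3

Before: roughly 1.6 units apart; after: 1.3. That's 0.3 units closer together.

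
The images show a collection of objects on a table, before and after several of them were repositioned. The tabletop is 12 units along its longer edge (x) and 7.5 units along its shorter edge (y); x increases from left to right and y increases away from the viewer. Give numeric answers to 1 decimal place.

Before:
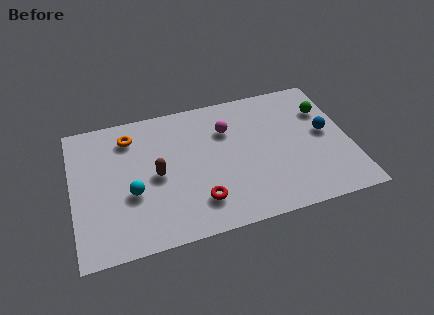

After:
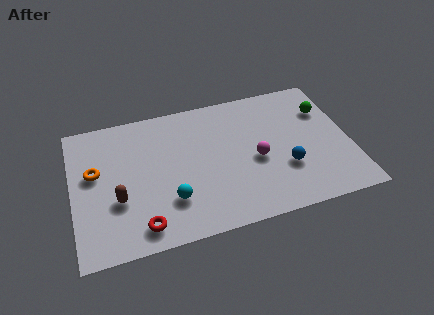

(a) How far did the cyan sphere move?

1.8

From (2.5, 2.9) to (4.1, 2.1), the cyan sphere covered √(1.6² + 0.8²) ≈ 1.8 units.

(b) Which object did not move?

the green sphere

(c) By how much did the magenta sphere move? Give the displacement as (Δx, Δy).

(1.1, -2.0)

The magenta sphere started near (6.8, 5.3) and ended near (7.9, 3.3).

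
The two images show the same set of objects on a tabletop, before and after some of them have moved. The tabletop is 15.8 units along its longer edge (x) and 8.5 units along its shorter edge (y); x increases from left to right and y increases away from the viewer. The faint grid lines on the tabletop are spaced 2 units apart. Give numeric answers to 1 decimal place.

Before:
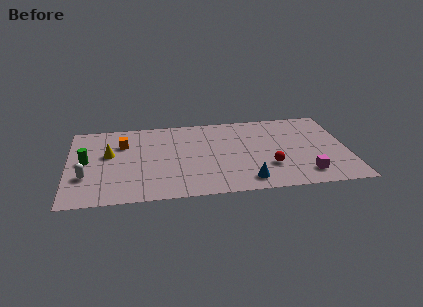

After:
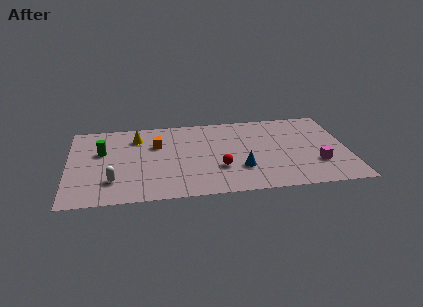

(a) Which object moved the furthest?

the red sphere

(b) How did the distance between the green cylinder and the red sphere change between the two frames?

-3.4

The distance was about 10.5 in the first image and 7.1 in the second, so they moved 3.4 units closer together.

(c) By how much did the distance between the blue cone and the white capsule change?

-1.9

The distance was about 9.1 in the first image and 7.2 in the second, so they moved 1.9 units closer together.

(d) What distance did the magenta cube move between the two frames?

1.2

The magenta cube moved from about (13.3, 1.6) to (14.0, 2.6), a distance of √(0.7² + 1.0²) ≈ 1.2.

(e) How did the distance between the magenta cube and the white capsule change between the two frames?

-0.9

They were about 12.4 units apart before and 11.5 after — 0.9 units closer together.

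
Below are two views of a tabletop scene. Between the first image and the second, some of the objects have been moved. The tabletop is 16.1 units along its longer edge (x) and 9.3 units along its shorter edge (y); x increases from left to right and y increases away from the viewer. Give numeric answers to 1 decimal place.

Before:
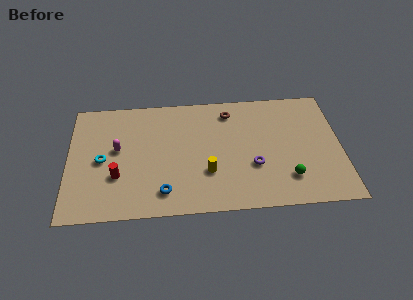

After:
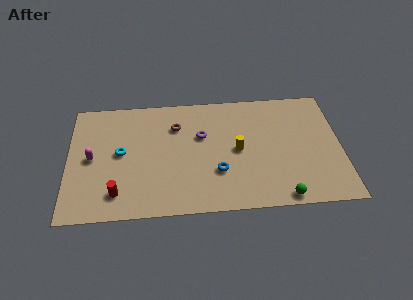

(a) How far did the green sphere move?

1.5

The green sphere was near (12.9, 2.2) before and (12.5, 0.8) after, so it travelled √(0.4² + 1.4²) ≈ 1.5 units.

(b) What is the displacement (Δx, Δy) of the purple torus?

(-3.0, 2.6)

The purple torus started near (10.9, 3.3) and ended near (7.9, 5.9).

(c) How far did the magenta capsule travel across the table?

1.6

From (2.9, 5.2) to (1.4, 4.6), the magenta capsule covered √(1.5² + 0.6²) ≈ 1.6 units.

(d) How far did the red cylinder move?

1.3

The red cylinder was near (2.9, 3.1) before and (2.9, 1.8) after, so it travelled √(0.0² + 1.3²) ≈ 1.3 units.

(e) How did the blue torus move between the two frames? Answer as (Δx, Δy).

(3.2, 1.3)

The blue torus started near (5.6, 1.7) and ended near (8.8, 3.0).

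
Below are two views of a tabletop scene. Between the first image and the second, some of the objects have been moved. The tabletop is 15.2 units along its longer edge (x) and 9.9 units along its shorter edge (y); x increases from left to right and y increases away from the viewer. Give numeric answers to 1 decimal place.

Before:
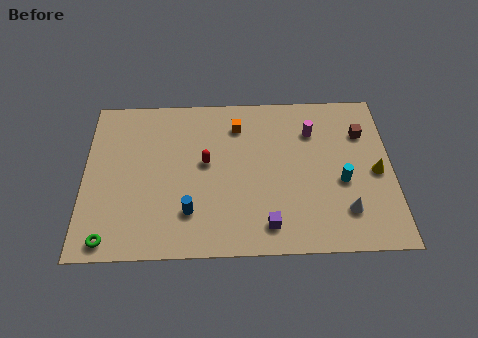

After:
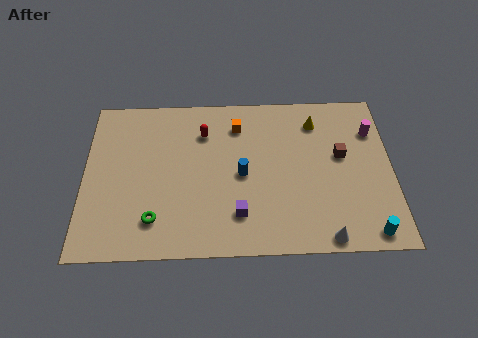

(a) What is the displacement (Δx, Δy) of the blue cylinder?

(2.6, 2.2)

The blue cylinder was at about (5.2, 2.5) and moved to about (7.8, 4.7).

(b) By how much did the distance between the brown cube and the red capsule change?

-1.0

Before: roughly 8.0 units apart; after: 7.0. That's 1.0 units closer together.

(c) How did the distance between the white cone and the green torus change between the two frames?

-3.2

Before: roughly 11.6 units apart; after: 8.4. That's 3.2 units closer together.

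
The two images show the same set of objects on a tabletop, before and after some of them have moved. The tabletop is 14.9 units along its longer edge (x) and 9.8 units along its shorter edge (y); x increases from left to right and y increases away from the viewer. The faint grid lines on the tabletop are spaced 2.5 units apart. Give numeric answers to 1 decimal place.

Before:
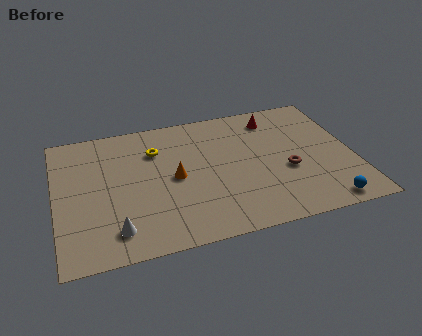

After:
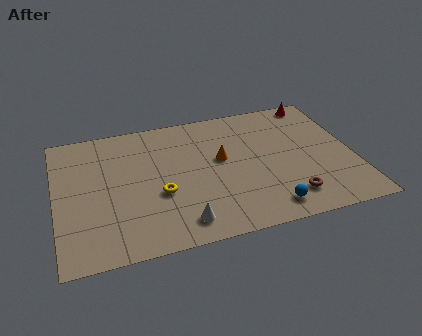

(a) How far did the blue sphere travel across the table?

2.8

From (13.1, 1.0) to (10.3, 1.4), the blue sphere covered √(2.8² + 0.4²) ≈ 2.8 units.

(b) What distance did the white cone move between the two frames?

3.2

The white cone moved from about (2.8, 1.8) to (6.0, 1.5), a distance of √(3.2² + 0.3²) ≈ 3.2.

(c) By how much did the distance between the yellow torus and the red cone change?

+3.6

They were about 6.2 units apart before and 9.8 after — 3.6 units further apart.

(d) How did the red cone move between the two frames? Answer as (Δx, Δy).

(2.3, 0.8)

The red cone was at about (11.2, 8.1) and moved to about (13.5, 8.9).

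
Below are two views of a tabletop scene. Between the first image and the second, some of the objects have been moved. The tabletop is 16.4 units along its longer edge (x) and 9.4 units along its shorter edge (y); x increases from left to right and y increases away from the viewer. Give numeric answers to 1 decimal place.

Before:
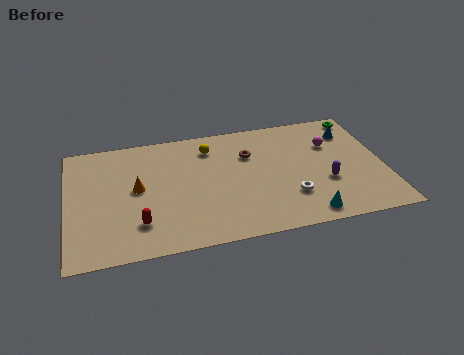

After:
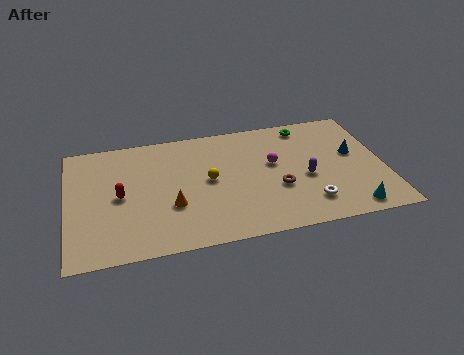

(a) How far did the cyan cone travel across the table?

2.3

From (12.1, 1.1) to (14.4, 1.1), the cyan cone covered √(2.3² + 0.0²) ≈ 2.3 units.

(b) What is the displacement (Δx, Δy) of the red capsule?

(-0.9, 2.3)

The red capsule was at about (3.6, 2.3) and moved to about (2.7, 4.6).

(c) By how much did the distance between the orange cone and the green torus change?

-3.6

Before: roughly 12.4 units apart; after: 8.8. That's 3.6 units closer together.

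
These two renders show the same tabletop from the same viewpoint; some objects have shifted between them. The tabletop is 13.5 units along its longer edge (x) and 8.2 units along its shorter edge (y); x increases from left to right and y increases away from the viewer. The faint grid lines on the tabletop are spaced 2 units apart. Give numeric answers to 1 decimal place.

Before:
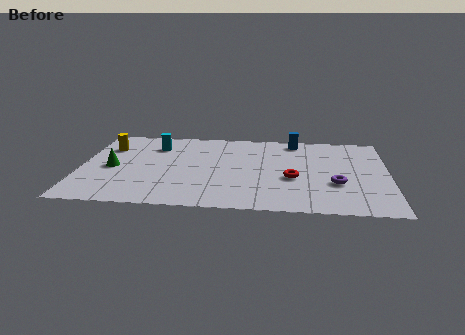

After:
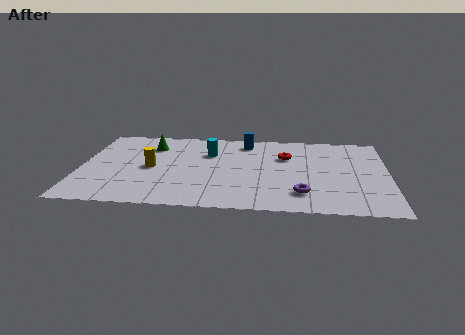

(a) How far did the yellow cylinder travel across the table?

2.8

The yellow cylinder was near (1.1, 5.9) before and (3.1, 3.9) after, so it travelled √(2.0² + 2.0²) ≈ 2.8 units.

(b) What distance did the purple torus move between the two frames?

1.9

The purple torus moved from about (11.2, 2.9) to (9.7, 1.8), a distance of √(1.5² + 1.1²) ≈ 1.9.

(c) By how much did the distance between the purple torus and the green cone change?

-1.8

The distance was about 9.8 in the first image and 8.0 in the second, so they moved 1.8 units closer together.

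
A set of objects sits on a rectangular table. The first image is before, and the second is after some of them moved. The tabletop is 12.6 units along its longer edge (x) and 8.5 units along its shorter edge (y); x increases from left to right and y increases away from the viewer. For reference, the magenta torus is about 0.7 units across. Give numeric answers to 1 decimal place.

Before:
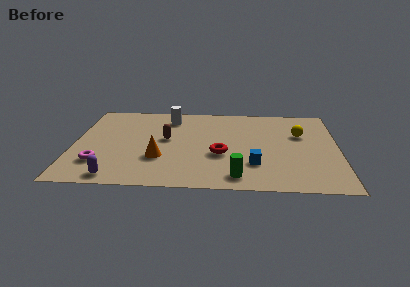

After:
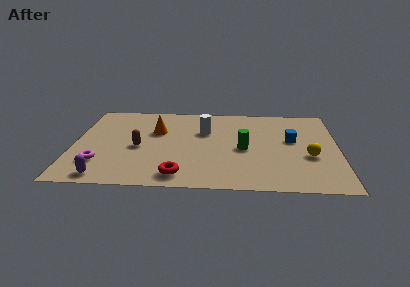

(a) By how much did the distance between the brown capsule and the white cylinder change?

+1.4

They were about 2.2 units apart before and 3.6 after — 1.4 units further apart.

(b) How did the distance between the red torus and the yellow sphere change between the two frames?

+2.1

Before: roughly 4.4 units apart; after: 6.5. That's 2.1 units further apart.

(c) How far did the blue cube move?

3.1

The blue cube was near (8.6, 2.4) before and (10.4, 4.9) after, so it travelled √(1.8² + 2.5²) ≈ 3.1 units.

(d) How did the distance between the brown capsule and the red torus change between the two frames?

+0.3

Before: roughly 3.0 units apart; after: 3.3. That's 0.3 units further apart.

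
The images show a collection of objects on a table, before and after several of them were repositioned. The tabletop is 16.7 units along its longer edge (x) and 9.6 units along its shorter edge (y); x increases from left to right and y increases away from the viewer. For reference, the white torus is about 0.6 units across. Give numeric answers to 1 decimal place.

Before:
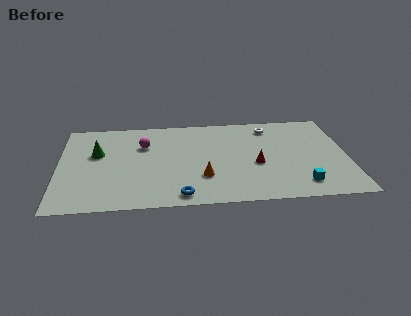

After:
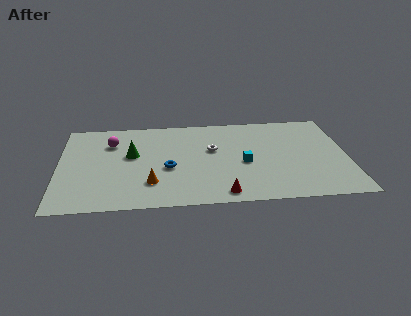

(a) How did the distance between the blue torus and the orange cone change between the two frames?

-0.4

The distance was about 2.2 in the first image and 1.8 in the second, so they moved 0.4 units closer together.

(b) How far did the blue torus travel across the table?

3.0

The blue torus moved from about (7.0, 1.1) to (6.3, 4.0), a distance of √(0.7² + 2.9²) ≈ 3.0.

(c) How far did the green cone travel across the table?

2.0

From (2.2, 5.9) to (4.2, 5.6), the green cone covered √(2.0² + 0.3²) ≈ 2.0 units.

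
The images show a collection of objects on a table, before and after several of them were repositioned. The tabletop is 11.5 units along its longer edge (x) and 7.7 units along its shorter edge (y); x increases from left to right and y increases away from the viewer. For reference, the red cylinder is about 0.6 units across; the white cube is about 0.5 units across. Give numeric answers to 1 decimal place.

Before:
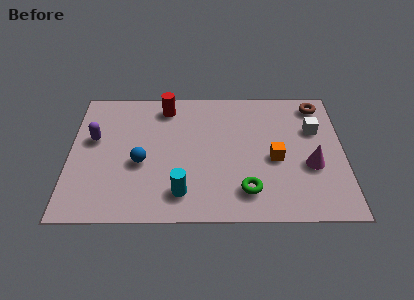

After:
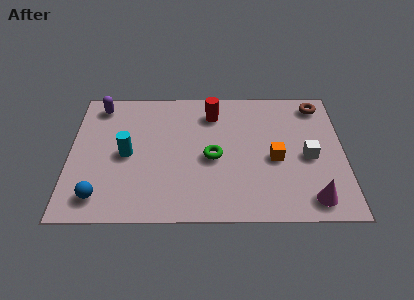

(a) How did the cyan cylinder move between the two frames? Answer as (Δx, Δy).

(-2.3, 2.2)

The cyan cylinder was at about (4.7, 1.5) and moved to about (2.4, 3.7).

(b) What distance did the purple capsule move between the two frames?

2.0

The purple capsule moved from about (1.0, 4.6) to (1.2, 6.6), a distance of √(0.2² + 2.0²) ≈ 2.0.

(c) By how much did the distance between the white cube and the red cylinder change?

-1.7

The distance was about 6.5 in the first image and 4.8 in the second, so they moved 1.7 units closer together.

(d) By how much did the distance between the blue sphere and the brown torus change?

+2.4

They were about 8.2 units apart before and 10.6 after — 2.4 units further apart.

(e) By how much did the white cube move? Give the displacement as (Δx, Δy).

(-0.3, -1.6)

From the two frames, the white cube sits at roughly (10.3, 5.1) before and (10.0, 3.5) after.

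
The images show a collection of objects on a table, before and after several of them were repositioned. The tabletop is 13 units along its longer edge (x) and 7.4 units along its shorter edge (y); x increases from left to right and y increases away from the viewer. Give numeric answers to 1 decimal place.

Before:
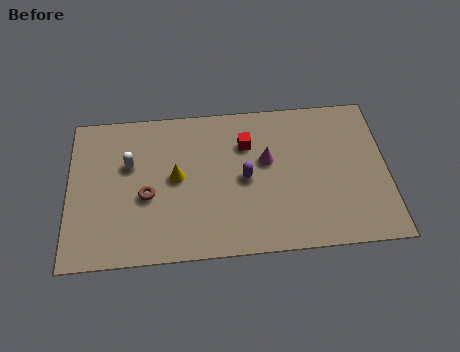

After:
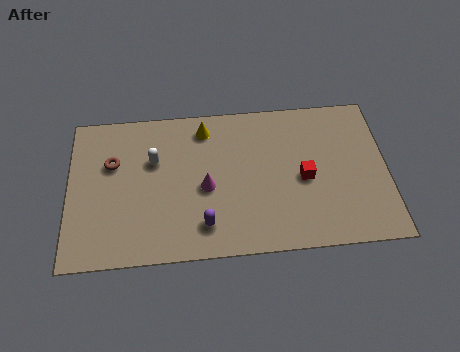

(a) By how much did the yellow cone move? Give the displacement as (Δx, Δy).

(1.2, 2.3)

From the two frames, the yellow cone sits at roughly (4.4, 3.9) before and (5.6, 6.2) after.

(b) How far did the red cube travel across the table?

3.0

The red cube was near (7.3, 5.3) before and (9.6, 3.4) after, so it travelled √(2.3² + 1.9²) ≈ 3.0 units.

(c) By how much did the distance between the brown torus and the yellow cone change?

+2.6

Before: roughly 1.4 units apart; after: 4.0. That's 2.6 units further apart.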